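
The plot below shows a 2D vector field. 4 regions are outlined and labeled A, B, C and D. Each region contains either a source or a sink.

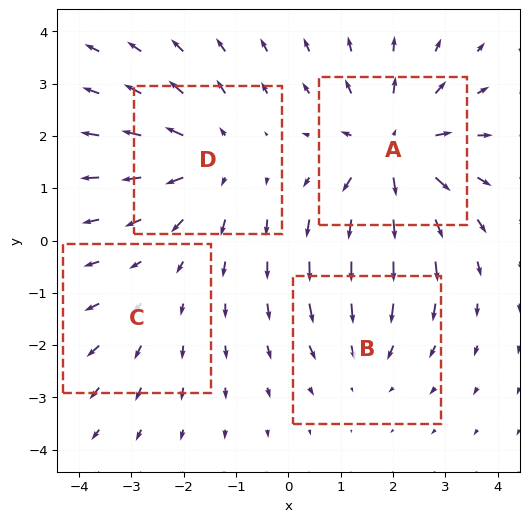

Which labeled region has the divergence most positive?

A

Divergence at each region's feature centre — A: about +6, B: about -3, C: about +2, D: about +4. Region A is most positive.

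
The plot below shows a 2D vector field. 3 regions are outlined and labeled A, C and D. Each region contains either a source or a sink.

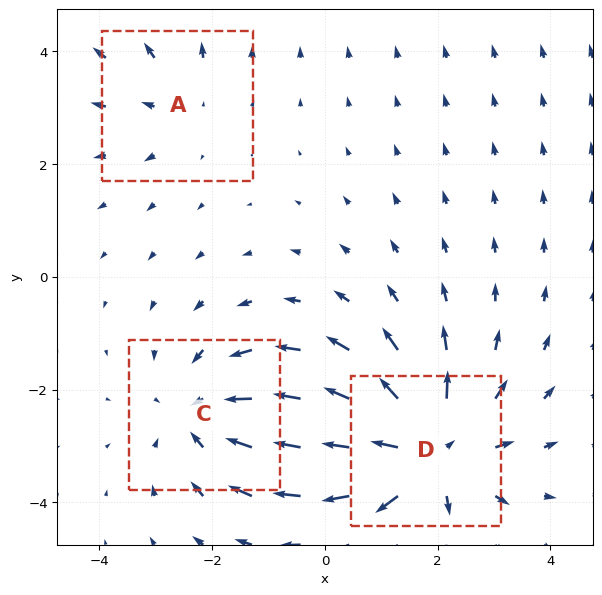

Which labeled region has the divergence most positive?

Divergence at each region's feature centre — A: about +2, C: about -3, D: about +4. Region D is most positive.

D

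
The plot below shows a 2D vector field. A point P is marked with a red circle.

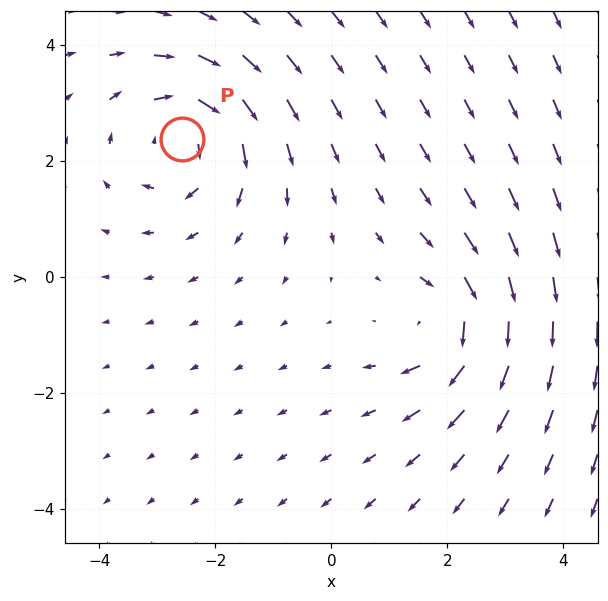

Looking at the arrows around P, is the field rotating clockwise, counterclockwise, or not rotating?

clockwise

Near P at (-2.6, 2.4) the arrows circulate clockwise. The curl (z-component) there is about -3; negative curl means clockwise rotation.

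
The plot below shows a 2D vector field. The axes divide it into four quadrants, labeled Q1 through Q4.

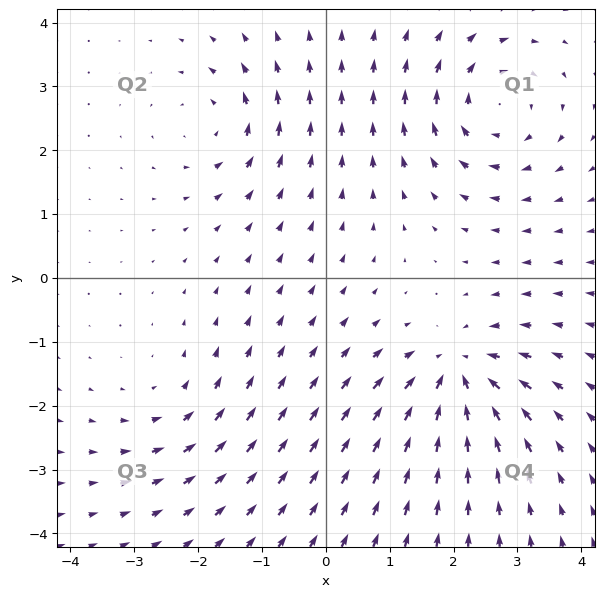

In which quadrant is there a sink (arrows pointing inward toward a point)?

Q4

The sink sits at approximately (2.1, -1.5), which lies in quadrant Q4. The divergence there is about -6, negative as expected for a sink.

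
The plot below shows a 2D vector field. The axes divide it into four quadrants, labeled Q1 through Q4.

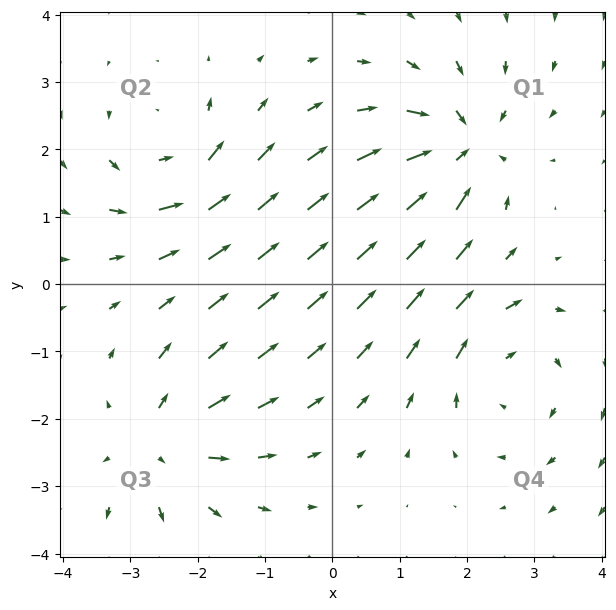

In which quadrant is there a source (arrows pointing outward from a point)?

Q3

The source sits at approximately (-2.5, -2.4), which lies in quadrant Q3. The divergence there is about +5, positive as expected for a source.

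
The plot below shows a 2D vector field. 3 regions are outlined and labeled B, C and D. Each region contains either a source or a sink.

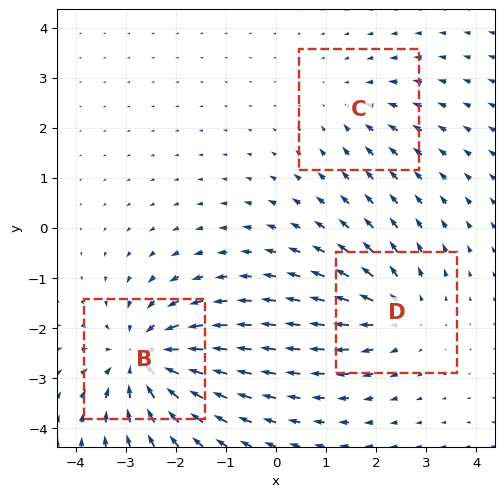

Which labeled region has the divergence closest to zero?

Divergence at each region's feature centre — B: about -5, C: about -2, D: about +3. Region C is closest to zero.

C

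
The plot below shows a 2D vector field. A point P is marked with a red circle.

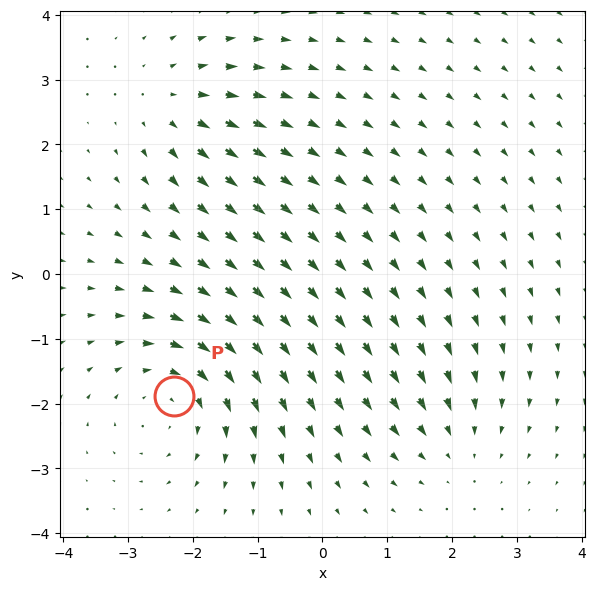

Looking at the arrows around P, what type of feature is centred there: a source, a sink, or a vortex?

vortex

At P (-2.3, -1.9) the arrows circulate clockwise. Divergence ≈0, curl about -4 — near-zero divergence with nonzero curl is a vortex.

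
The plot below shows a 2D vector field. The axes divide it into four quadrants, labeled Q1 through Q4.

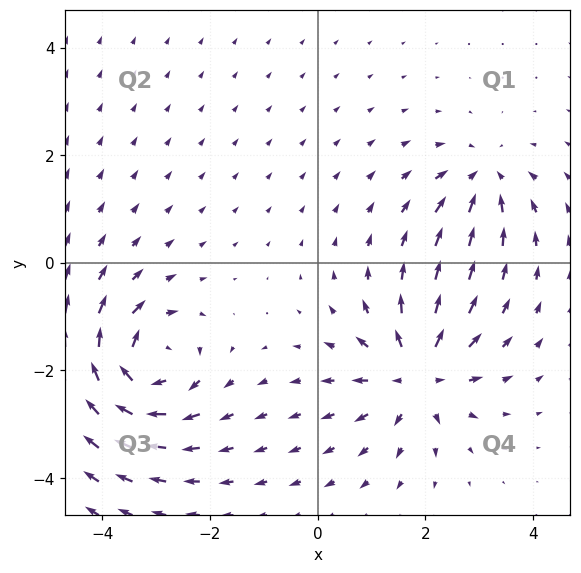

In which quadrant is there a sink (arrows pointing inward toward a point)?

Q1

The sink sits at approximately (3.1, 1.5), which lies in quadrant Q1. The divergence there is about -4, negative as expected for a sink.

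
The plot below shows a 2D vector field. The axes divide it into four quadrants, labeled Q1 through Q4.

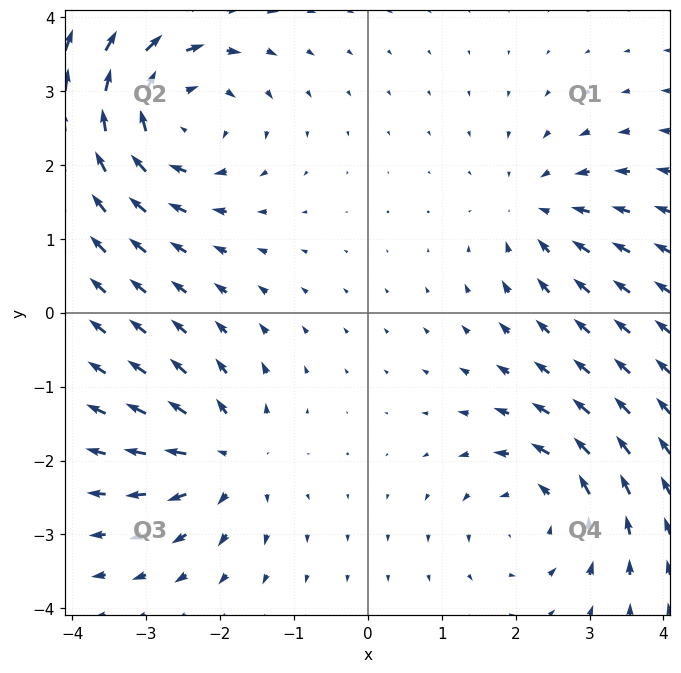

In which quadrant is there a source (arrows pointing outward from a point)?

The source sits at approximately (-1.9, -2.0), which lies in quadrant Q3. The divergence there is about +5, positive as expected for a source.

Q3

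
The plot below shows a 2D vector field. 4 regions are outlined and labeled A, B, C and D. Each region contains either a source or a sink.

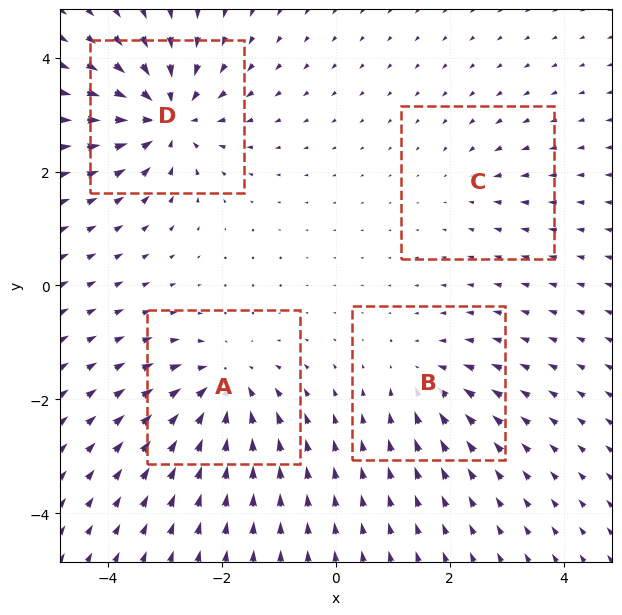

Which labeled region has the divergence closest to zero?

Divergence at each region's feature centre — A: about -6, B: about -4, C: about -2, D: about -8. Region C is closest to zero.

C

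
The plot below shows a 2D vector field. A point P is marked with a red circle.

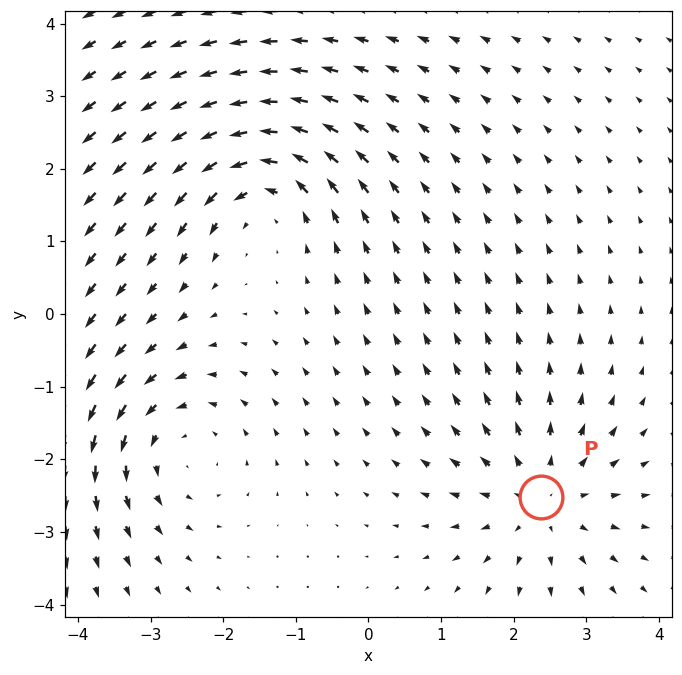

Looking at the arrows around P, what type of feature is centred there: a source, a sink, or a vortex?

source

At P (2.4, -2.5) the arrows spread outward. Divergence about +5, curl ≈0 — positive divergence with near-zero curl is a source.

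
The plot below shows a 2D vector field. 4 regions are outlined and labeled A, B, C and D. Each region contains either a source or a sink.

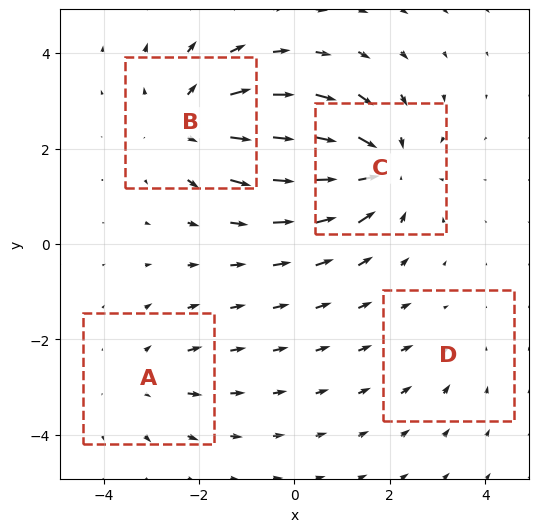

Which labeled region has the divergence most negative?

C

Divergence at each region's feature centre — A: about +3, B: about +5, C: about -6, D: about -2. Region C is most negative.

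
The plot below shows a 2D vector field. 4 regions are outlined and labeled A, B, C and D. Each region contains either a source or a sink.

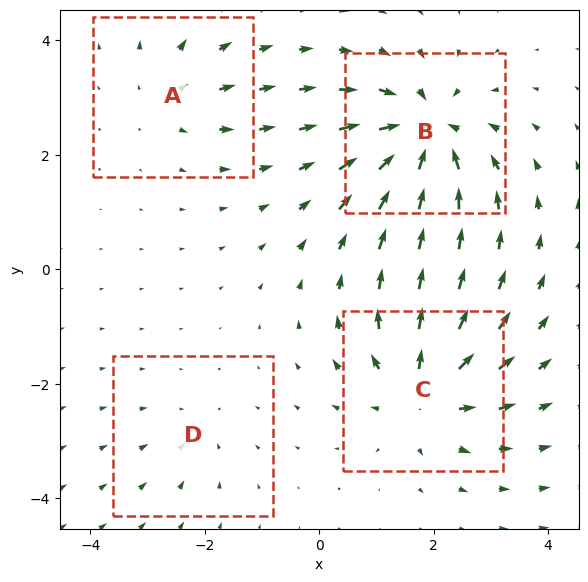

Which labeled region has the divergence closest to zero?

Divergence at each region's feature centre — A: about +4, B: about -8, C: about +6, D: about -2. Region D is closest to zero.

D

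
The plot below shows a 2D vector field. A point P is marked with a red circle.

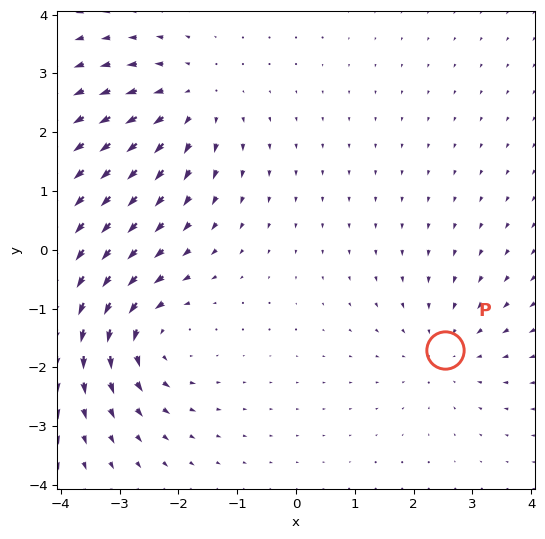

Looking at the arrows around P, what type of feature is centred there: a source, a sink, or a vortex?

At P (2.5, -1.7) the arrows converge inward. Divergence about -3, curl ≈0 — negative divergence with near-zero curl is a sink.

sink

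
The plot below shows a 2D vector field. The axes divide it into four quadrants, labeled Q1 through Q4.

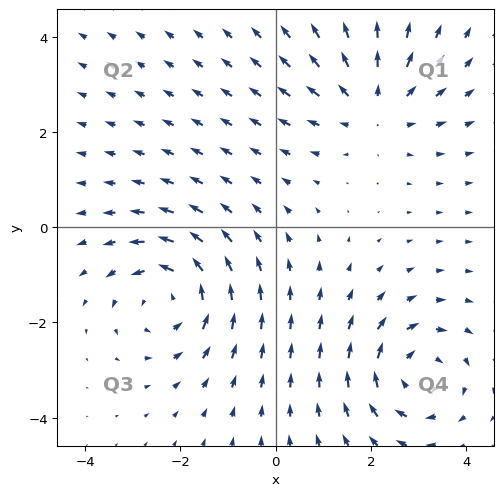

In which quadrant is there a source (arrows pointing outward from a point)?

Q1

The source sits at approximately (2.1, 2.5), which lies in quadrant Q1. The divergence there is about +3, positive as expected for a source.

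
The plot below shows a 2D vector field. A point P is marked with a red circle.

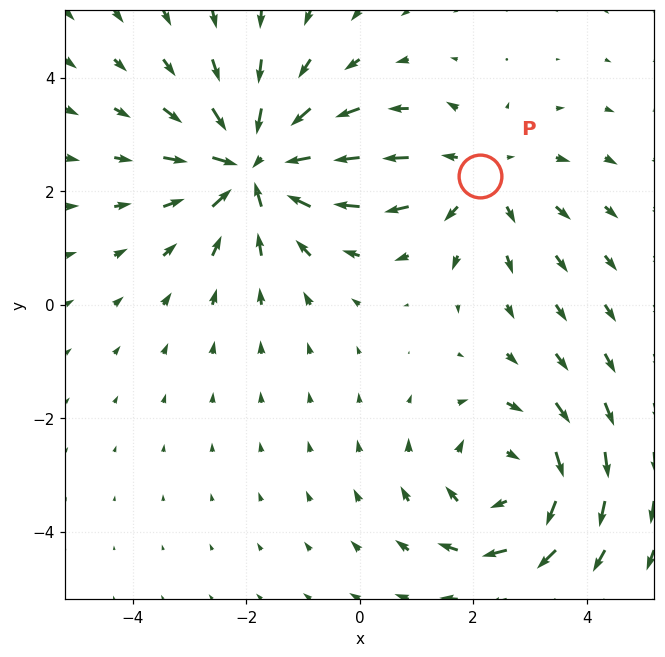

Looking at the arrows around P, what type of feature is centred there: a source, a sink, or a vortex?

At P (2.1, 2.3) the arrows spread outward. Divergence about +2, curl ≈0 — positive divergence with near-zero curl is a source.

source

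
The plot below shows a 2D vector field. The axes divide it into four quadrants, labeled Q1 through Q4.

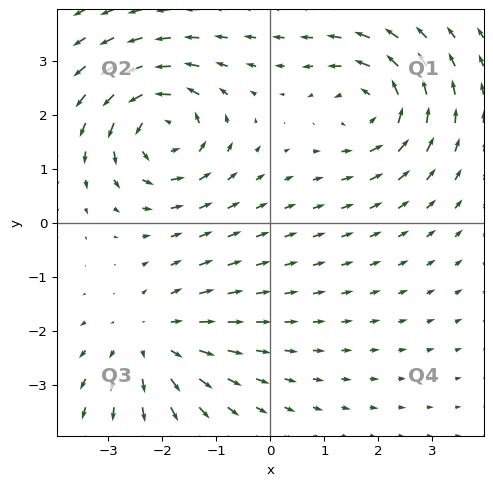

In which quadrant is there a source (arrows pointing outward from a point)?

The source sits at approximately (-2.2, -2.2), which lies in quadrant Q3. The divergence there is about +3, positive as expected for a source.

Q3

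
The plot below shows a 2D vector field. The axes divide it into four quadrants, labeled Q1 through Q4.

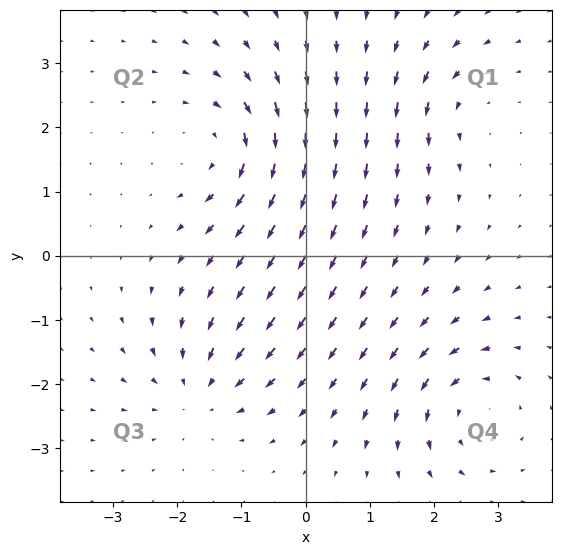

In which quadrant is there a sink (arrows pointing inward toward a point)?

The sink sits at approximately (-1.6, -2.1), which lies in quadrant Q3. The divergence there is about -5, negative as expected for a sink.

Q3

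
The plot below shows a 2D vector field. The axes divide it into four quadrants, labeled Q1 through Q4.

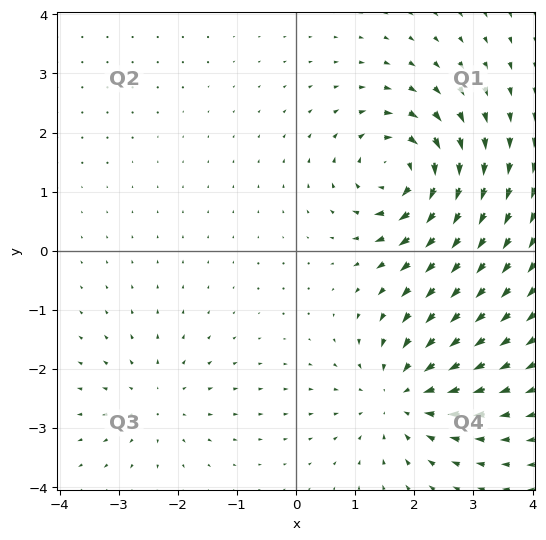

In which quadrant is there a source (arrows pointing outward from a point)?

The source sits at approximately (-2.4, -2.6), which lies in quadrant Q3. The divergence there is about +3, positive as expected for a source.

Q3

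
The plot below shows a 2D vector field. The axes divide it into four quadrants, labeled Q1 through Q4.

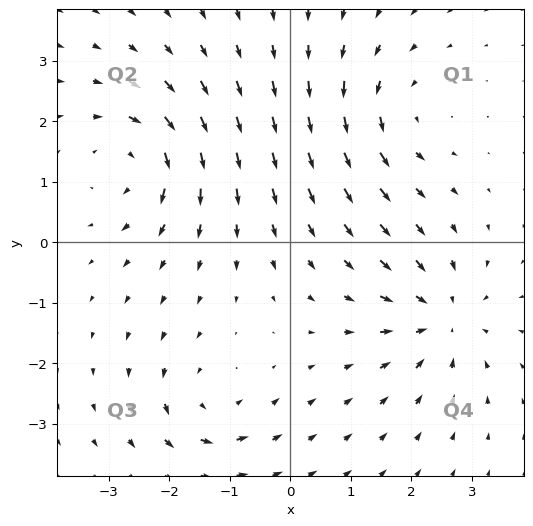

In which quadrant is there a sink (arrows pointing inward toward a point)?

Q4

The sink sits at approximately (2.5, -1.3), which lies in quadrant Q4. The divergence there is about -5, negative as expected for a sink.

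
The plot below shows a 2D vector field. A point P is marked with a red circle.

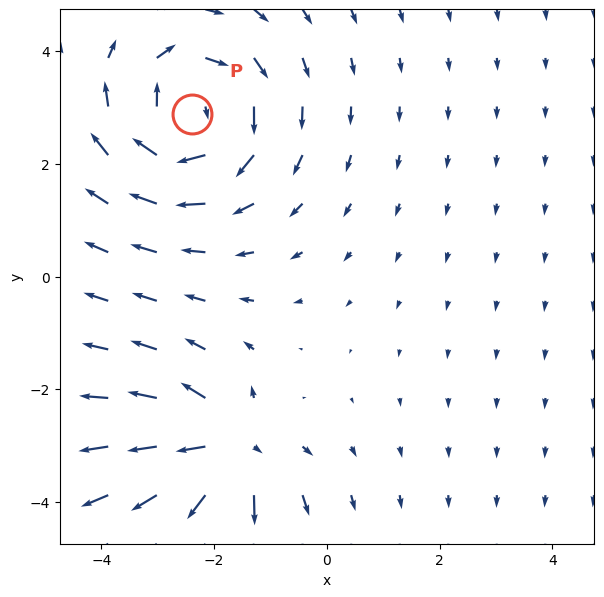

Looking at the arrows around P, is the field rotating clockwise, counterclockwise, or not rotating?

clockwise

Near P at (-2.4, 2.9) the arrows circulate clockwise. The curl (z-component) there is about -5; negative curl means clockwise rotation.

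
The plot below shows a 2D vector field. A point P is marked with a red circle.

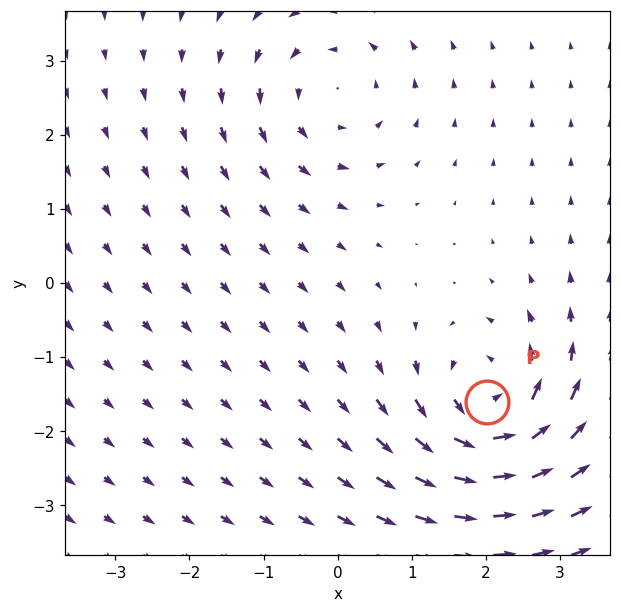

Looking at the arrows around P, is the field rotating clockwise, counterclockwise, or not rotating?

counterclockwise

Near P at (2.0, -1.6) the arrows circulate counterclockwise. The curl (z-component) there is about +7; positive curl means counterclockwise rotation.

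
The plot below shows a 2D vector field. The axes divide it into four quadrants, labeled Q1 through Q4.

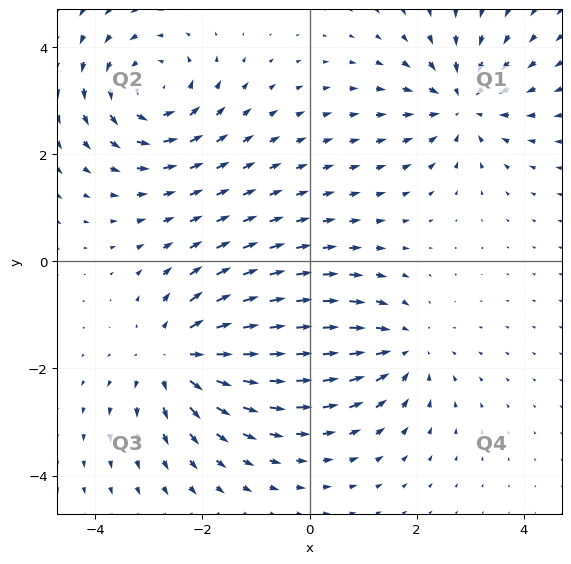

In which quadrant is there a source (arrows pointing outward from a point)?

Q3

The source sits at approximately (-2.5, -1.8), which lies in quadrant Q3. The divergence there is about +5, positive as expected for a source.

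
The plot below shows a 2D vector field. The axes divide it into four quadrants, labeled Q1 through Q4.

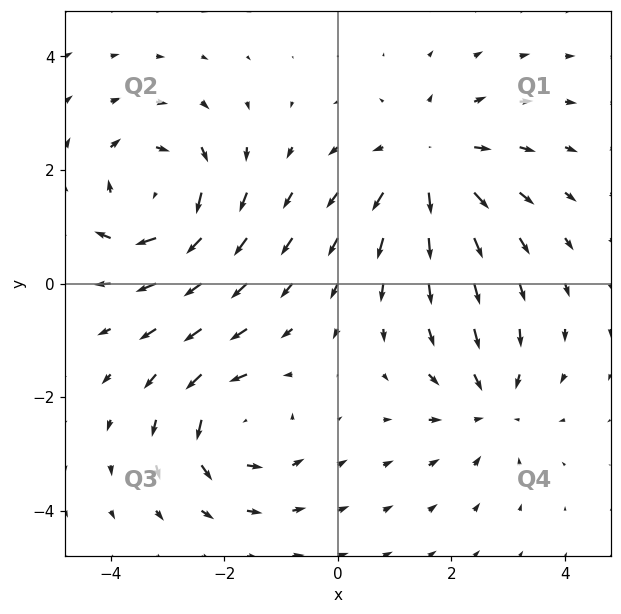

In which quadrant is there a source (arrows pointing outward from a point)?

The source sits at approximately (1.6, 2.1), which lies in quadrant Q1. The divergence there is about +4, positive as expected for a source.

Q1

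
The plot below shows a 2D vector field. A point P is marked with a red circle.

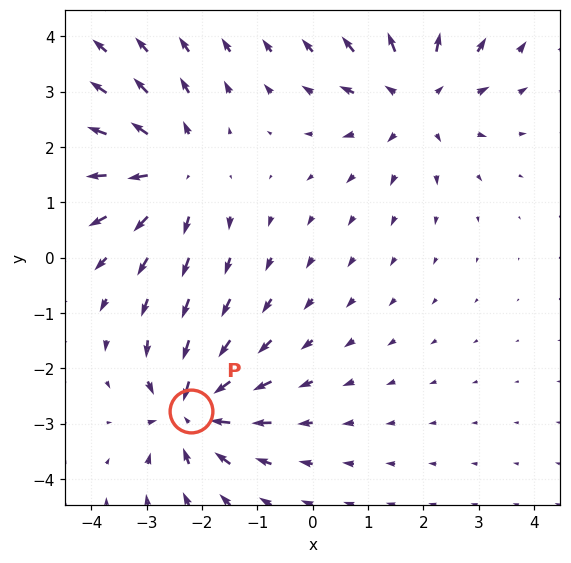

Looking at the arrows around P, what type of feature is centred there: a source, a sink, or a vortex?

sink

At P (-2.2, -2.8) the arrows converge inward. Divergence about -5, curl ≈0 — negative divergence with near-zero curl is a sink.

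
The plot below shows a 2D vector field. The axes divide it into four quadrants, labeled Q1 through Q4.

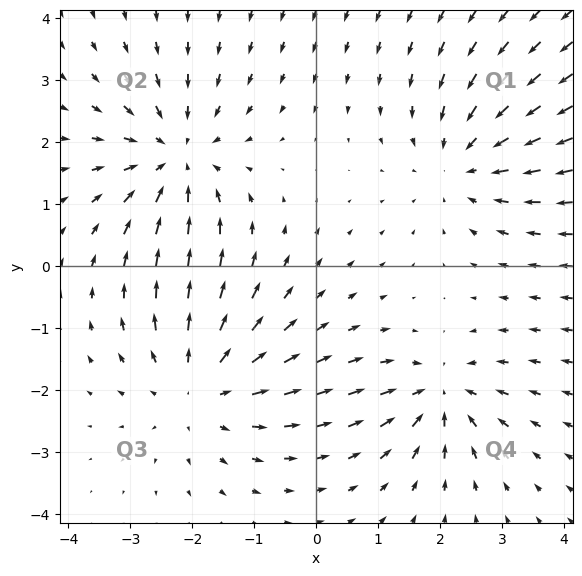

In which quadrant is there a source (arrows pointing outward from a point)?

The source sits at approximately (-1.9, -2.0), which lies in quadrant Q3. The divergence there is about +4, positive as expected for a source.

Q3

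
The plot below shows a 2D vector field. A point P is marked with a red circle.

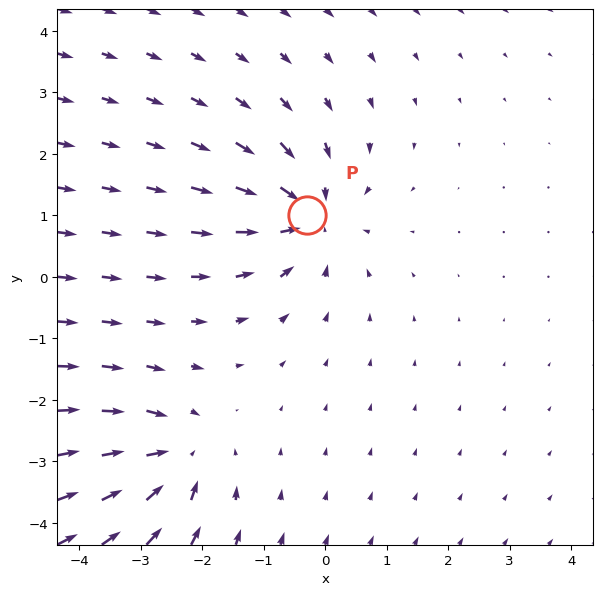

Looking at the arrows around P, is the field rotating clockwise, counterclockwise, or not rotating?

not rotating

Near P at (-0.3, 1.0) the arrows show no circulation. The curl there is ≈0.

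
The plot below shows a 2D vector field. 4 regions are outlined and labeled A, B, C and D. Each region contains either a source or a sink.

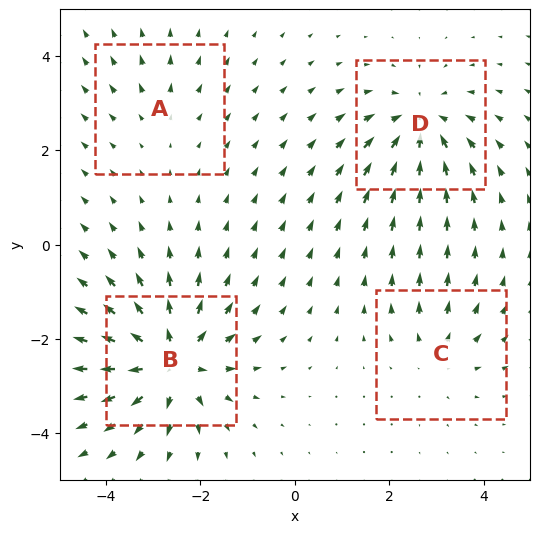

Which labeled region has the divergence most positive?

B

Divergence at each region's feature centre — A: about +2, B: about +7, C: about +3, D: about -5. Region B is most positive.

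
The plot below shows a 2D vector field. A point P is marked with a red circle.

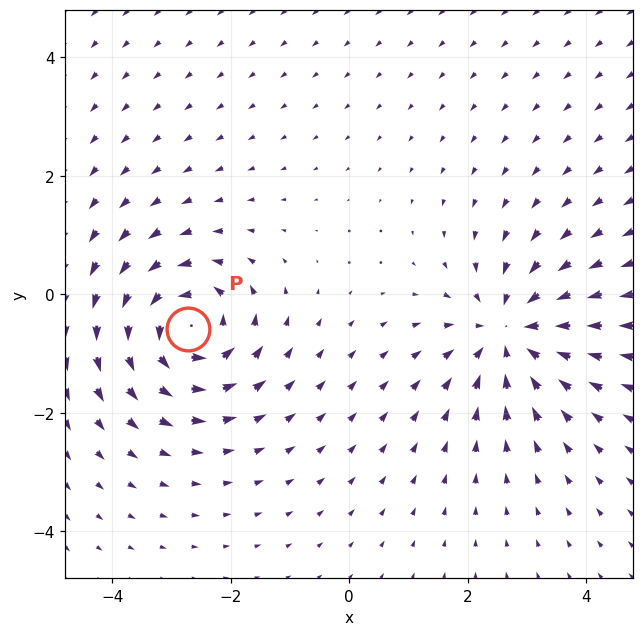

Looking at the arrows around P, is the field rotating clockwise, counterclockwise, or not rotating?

counterclockwise

Near P at (-2.7, -0.6) the arrows circulate counterclockwise. The curl (z-component) there is about +4; positive curl means counterclockwise rotation.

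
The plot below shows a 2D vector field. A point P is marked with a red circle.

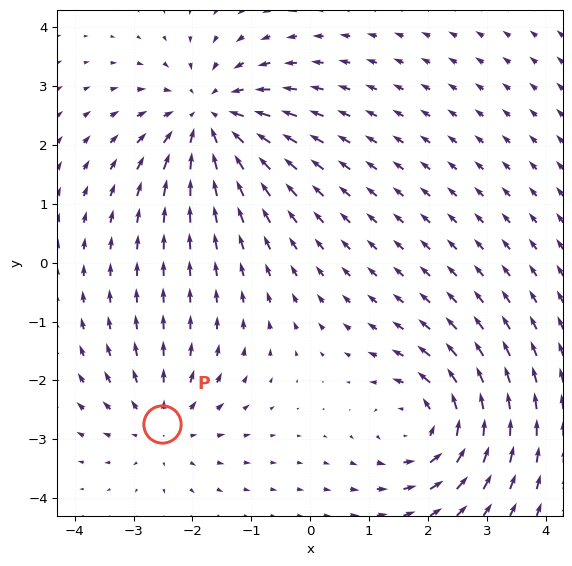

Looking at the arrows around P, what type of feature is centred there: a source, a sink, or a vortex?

source

At P (-2.5, -2.7) the arrows spread outward. Divergence about +3, curl ≈0 — positive divergence with near-zero curl is a source.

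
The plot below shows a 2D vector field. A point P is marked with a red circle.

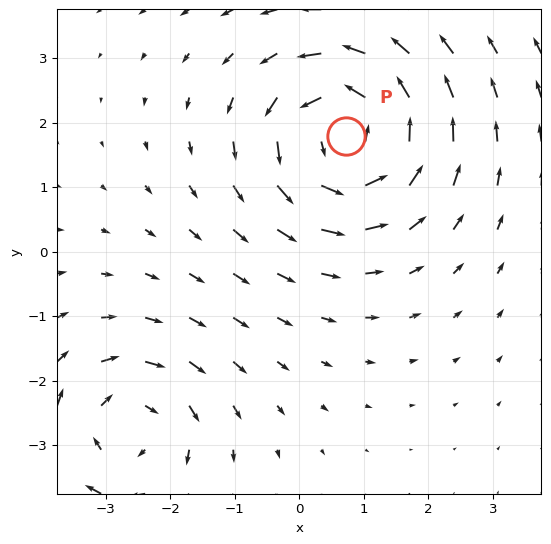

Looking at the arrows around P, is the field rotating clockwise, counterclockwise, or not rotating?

counterclockwise

Near P at (0.7, 1.8) the arrows circulate counterclockwise. The curl (z-component) there is about +4; positive curl means counterclockwise rotation.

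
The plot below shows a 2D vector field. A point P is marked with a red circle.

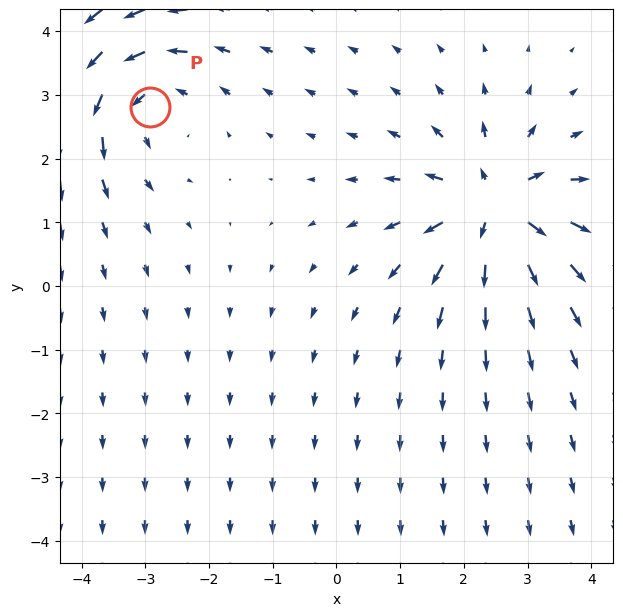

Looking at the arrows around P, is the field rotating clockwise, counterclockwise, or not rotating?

Near P at (-2.9, 2.8) the arrows circulate counterclockwise. The curl (z-component) there is about +4; positive curl means counterclockwise rotation.

counterclockwise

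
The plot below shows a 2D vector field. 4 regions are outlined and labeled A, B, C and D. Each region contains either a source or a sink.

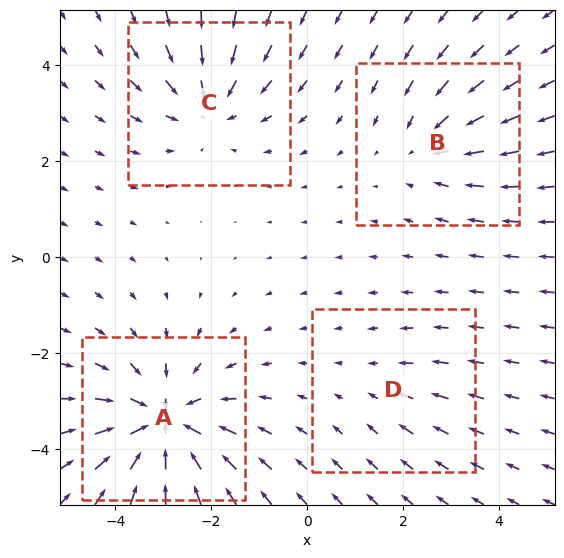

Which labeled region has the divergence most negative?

A

Divergence at each region's feature centre — A: about -6, B: about -3, C: about -4, D: about -2. Region A is most negative.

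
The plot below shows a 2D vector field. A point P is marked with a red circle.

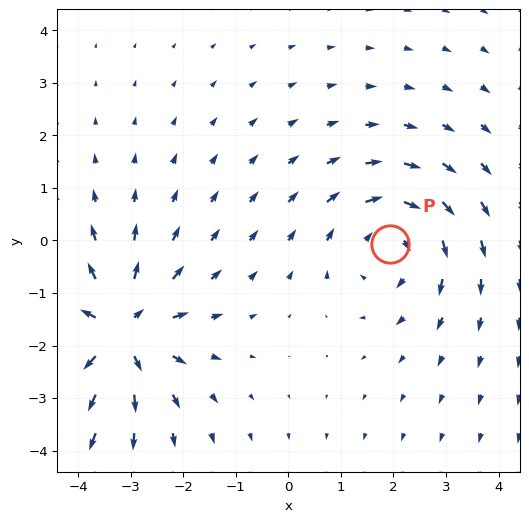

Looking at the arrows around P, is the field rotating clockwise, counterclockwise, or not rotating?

Near P at (1.9, -0.1) the arrows circulate clockwise. The curl (z-component) there is about -4; negative curl means clockwise rotation.

clockwise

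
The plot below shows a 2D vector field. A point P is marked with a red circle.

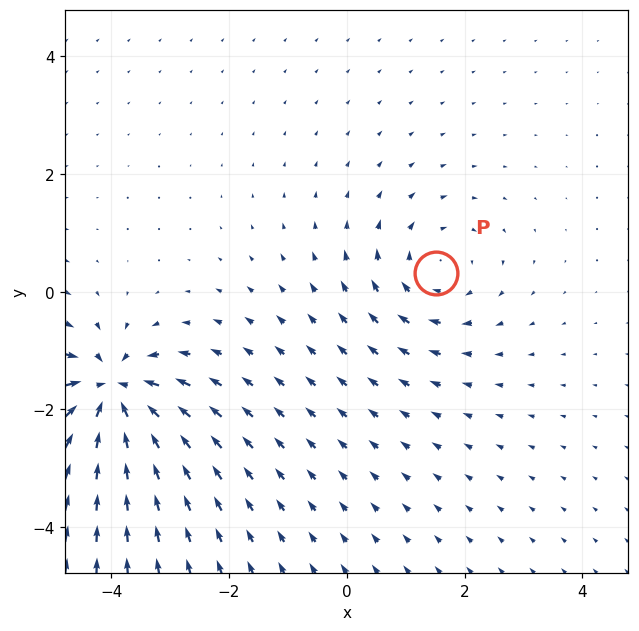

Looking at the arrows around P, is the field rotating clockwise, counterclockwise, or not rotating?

clockwise

Near P at (1.5, 0.3) the arrows circulate clockwise. The curl (z-component) there is about -3; negative curl means clockwise rotation.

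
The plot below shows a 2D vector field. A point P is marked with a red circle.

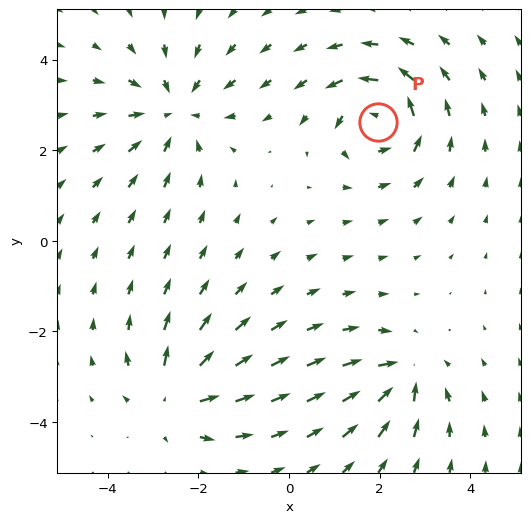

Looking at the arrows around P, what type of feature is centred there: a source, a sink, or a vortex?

At P (2.0, 2.6) the arrows circulate counterclockwise. Divergence ≈0, curl about +6 — near-zero divergence with nonzero curl is a vortex.

vortex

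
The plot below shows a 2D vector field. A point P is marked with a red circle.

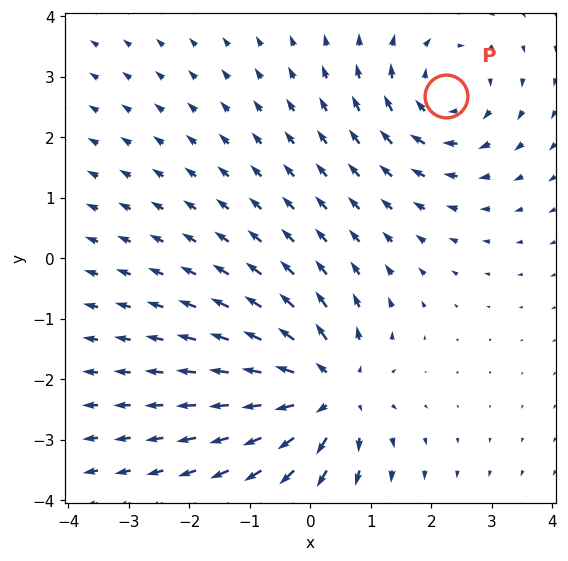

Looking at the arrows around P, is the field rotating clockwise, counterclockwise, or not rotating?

Near P at (2.2, 2.7) the arrows circulate clockwise. The curl (z-component) there is about -3; negative curl means clockwise rotation.

clockwise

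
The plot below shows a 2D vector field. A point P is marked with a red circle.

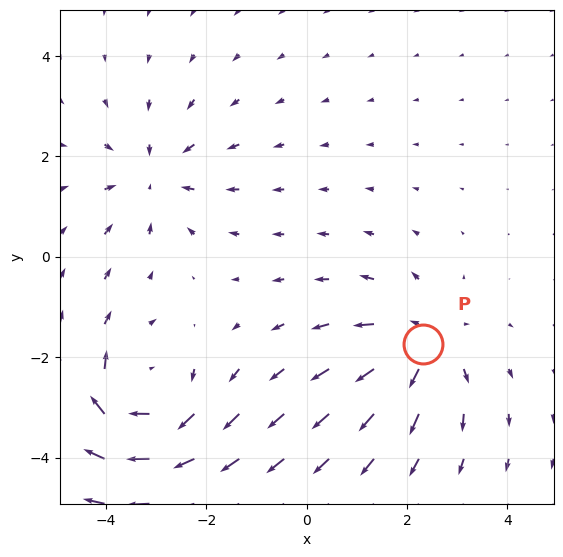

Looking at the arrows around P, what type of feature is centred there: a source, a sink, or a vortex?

source

At P (2.3, -1.7) the arrows spread outward. Divergence about +3, curl ≈0 — positive divergence with near-zero curl is a source.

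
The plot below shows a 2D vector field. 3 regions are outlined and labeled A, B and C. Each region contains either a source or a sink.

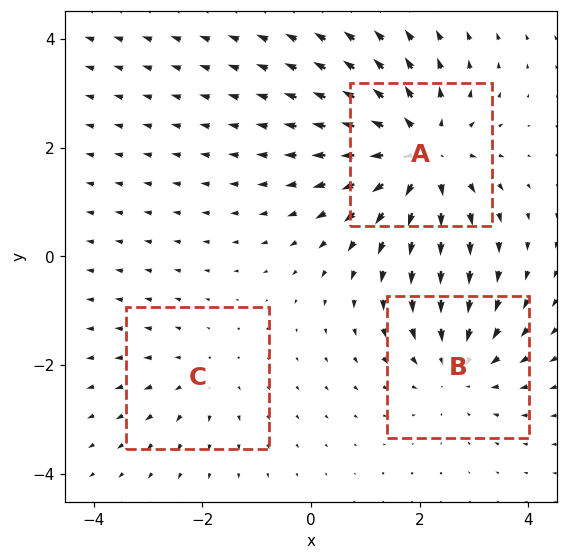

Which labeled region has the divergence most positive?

Divergence at each region's feature centre — A: about +4, B: about -3, C: about +2. Region A is most positive.

A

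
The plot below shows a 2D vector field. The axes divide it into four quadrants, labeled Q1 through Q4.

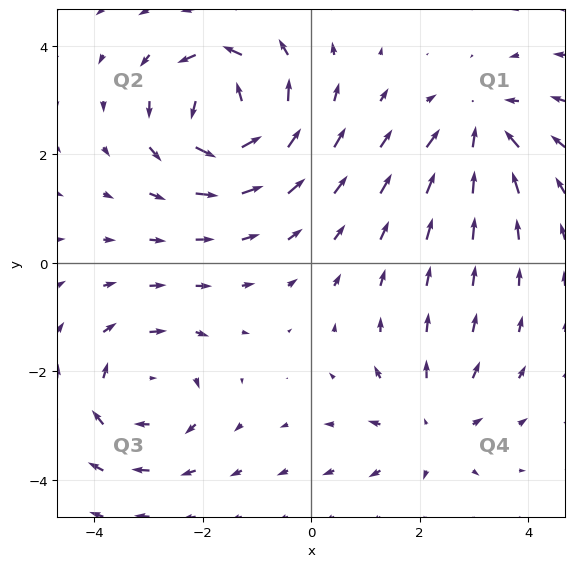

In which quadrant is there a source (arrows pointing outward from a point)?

The source sits at approximately (2.2, -3.1), which lies in quadrant Q4. The divergence there is about +2, positive as expected for a source.

Q4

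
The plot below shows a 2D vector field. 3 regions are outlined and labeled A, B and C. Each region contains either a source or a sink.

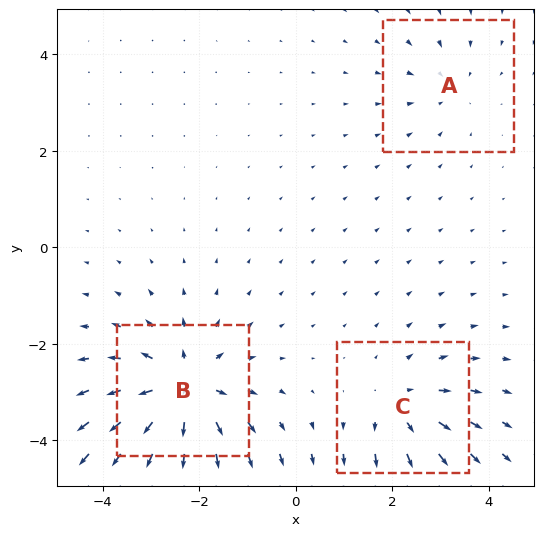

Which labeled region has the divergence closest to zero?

A

Divergence at each region's feature centre — A: about -2, B: about +6, C: about +3. Region A is closest to zero.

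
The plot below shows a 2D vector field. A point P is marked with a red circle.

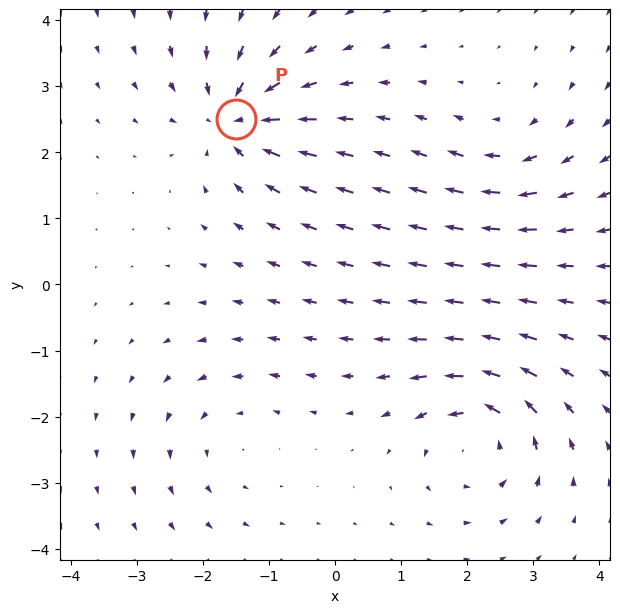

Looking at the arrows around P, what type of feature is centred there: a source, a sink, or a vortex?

At P (-1.5, 2.5) the arrows converge inward. Divergence about -6, curl ≈0 — negative divergence with near-zero curl is a sink.

sink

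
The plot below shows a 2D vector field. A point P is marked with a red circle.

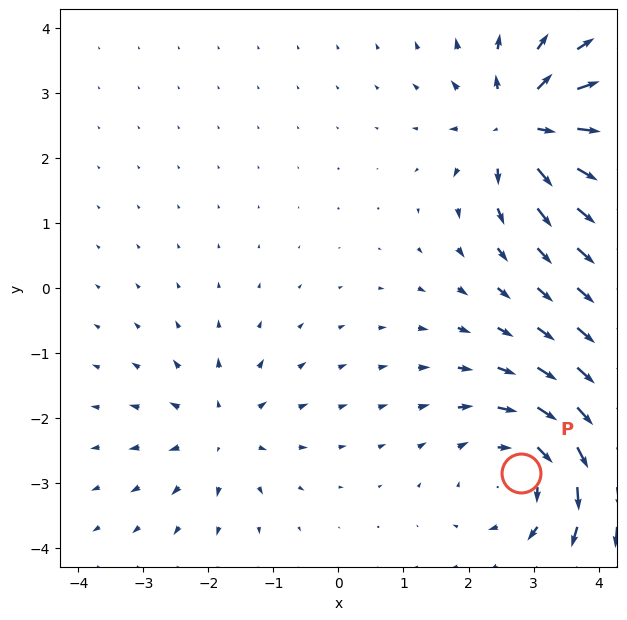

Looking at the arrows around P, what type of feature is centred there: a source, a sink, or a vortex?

At P (2.8, -2.9) the arrows circulate clockwise. Divergence ≈0, curl about -4 — near-zero divergence with nonzero curl is a vortex.

vortex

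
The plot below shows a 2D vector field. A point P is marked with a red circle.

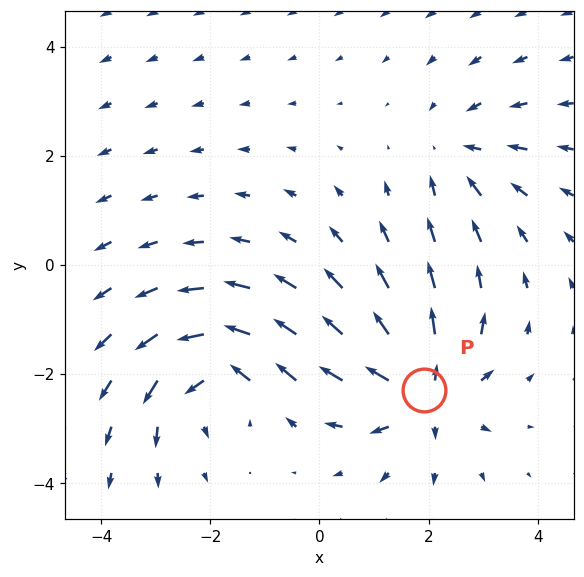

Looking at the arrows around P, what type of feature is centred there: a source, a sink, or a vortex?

At P (1.9, -2.3) the arrows spread outward. Divergence about +6, curl ≈0 — positive divergence with near-zero curl is a source.

source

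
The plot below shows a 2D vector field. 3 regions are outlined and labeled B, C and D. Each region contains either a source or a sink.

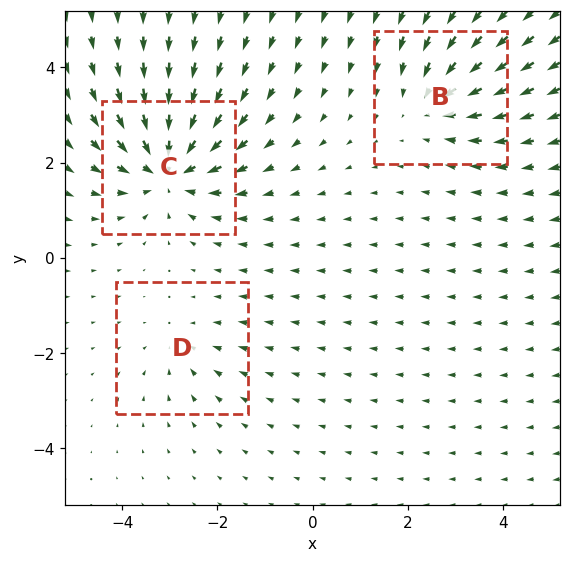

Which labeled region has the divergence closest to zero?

Divergence at each region's feature centre — B: about -3, C: about -5, D: about -2. Region D is closest to zero.

D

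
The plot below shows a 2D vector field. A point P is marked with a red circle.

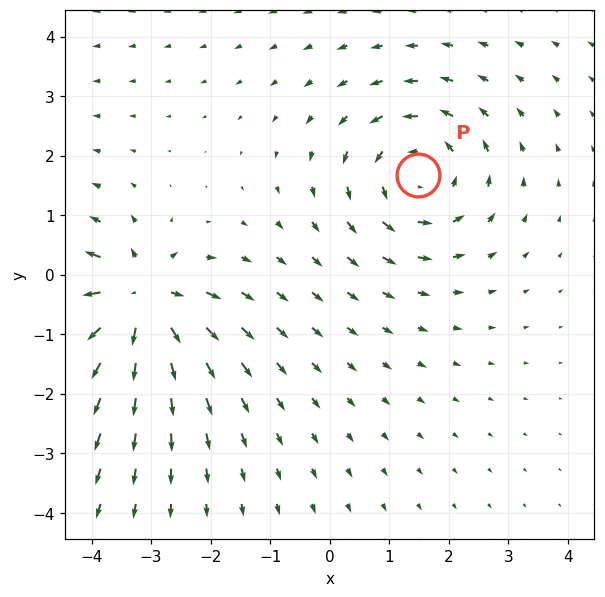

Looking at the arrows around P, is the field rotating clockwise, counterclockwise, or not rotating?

counterclockwise

Near P at (1.5, 1.7) the arrows circulate counterclockwise. The curl (z-component) there is about +3; positive curl means counterclockwise rotation.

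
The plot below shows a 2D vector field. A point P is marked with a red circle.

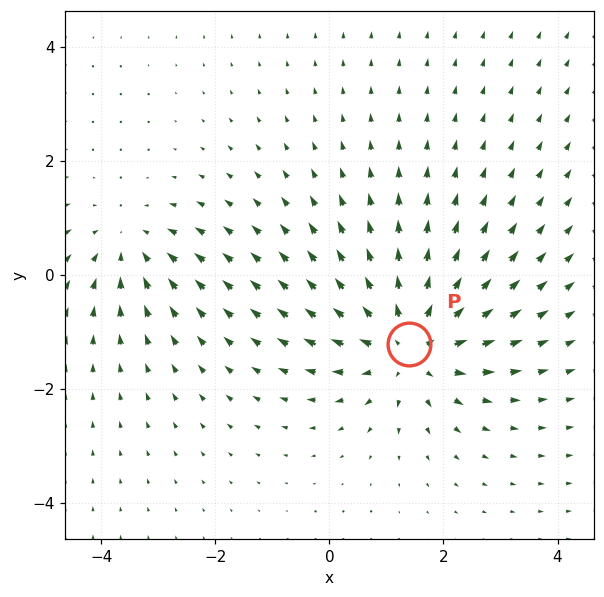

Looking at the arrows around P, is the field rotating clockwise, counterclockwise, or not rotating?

Near P at (1.4, -1.2) the arrows show no circulation. The curl there is ≈0.

not rotating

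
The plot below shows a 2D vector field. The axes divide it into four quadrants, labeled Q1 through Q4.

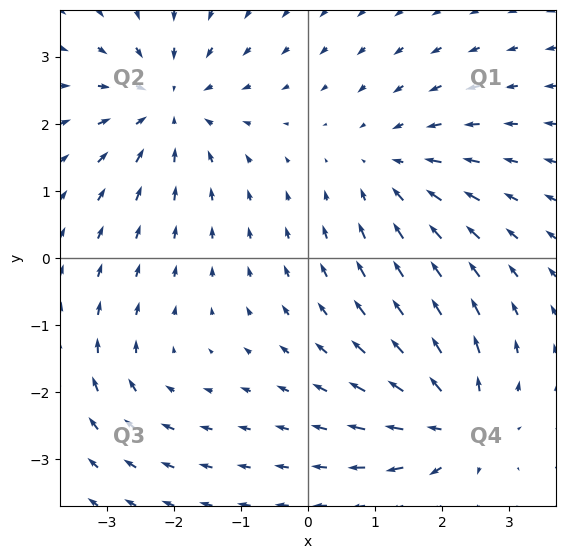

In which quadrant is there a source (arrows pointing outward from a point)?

Q4

The source sits at approximately (2.2, -2.5), which lies in quadrant Q4. The divergence there is about +6, positive as expected for a source.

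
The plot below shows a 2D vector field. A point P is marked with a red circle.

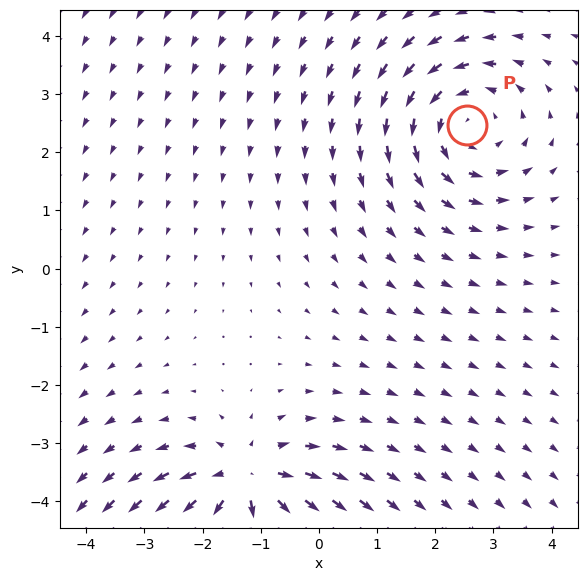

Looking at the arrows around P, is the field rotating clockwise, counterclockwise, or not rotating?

Near P at (2.5, 2.5) the arrows circulate counterclockwise. The curl (z-component) there is about +4; positive curl means counterclockwise rotation.

counterclockwise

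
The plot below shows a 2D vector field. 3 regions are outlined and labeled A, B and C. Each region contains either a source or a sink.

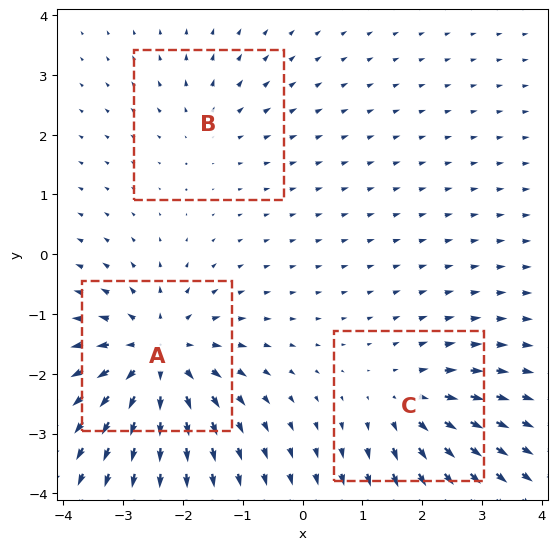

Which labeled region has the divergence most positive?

A

Divergence at each region's feature centre — A: about +5, B: about +2, C: about +3. Region A is most positive.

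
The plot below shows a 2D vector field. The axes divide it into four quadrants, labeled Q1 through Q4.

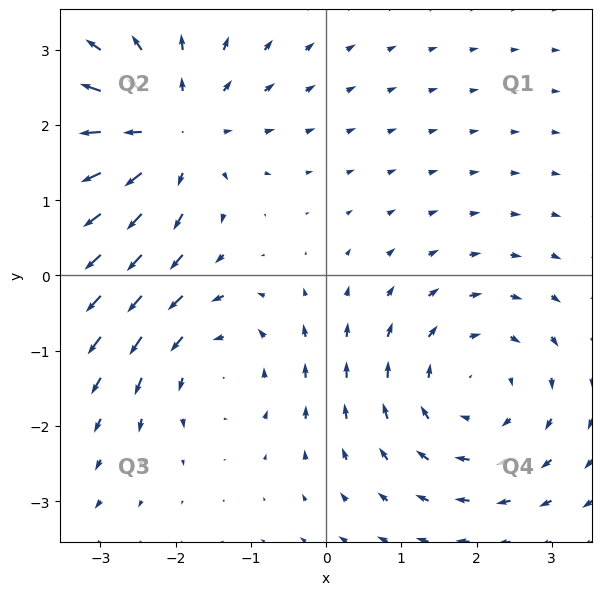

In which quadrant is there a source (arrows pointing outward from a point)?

The source sits at approximately (-2.1, 1.9), which lies in quadrant Q2. The divergence there is about +3, positive as expected for a source.

Q2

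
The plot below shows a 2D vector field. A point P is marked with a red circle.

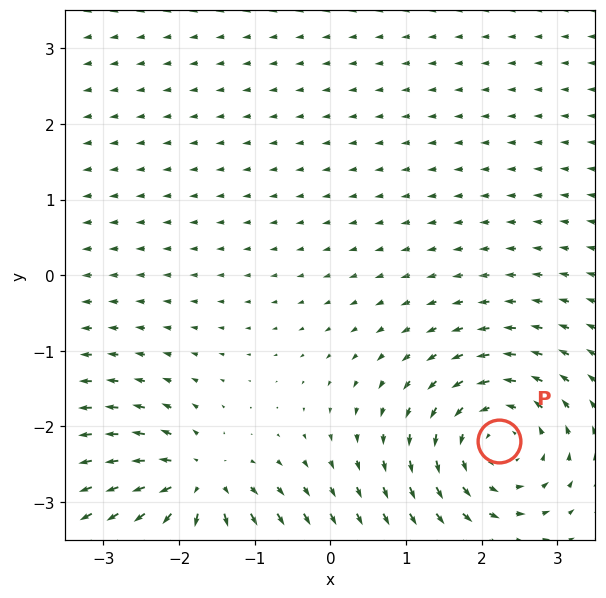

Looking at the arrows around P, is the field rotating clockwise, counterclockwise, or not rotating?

counterclockwise

Near P at (2.2, -2.2) the arrows circulate counterclockwise. The curl (z-component) there is about +4; positive curl means counterclockwise rotation.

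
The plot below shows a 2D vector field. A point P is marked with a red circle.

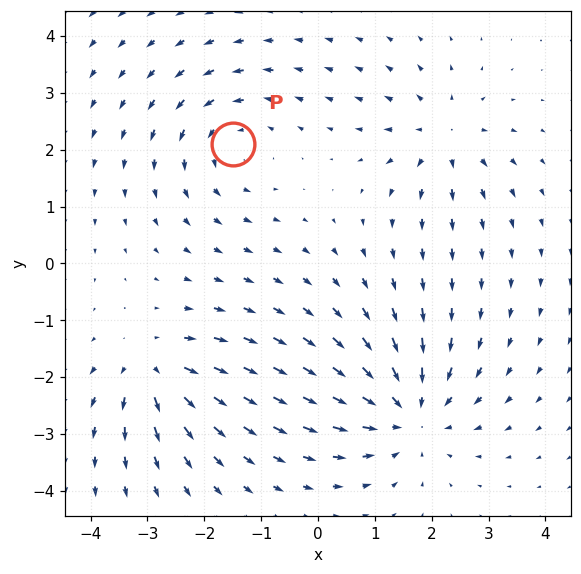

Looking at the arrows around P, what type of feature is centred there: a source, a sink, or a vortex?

At P (-1.5, 2.1) the arrows circulate counterclockwise. Divergence ≈0, curl about +3 — near-zero divergence with nonzero curl is a vortex.

vortex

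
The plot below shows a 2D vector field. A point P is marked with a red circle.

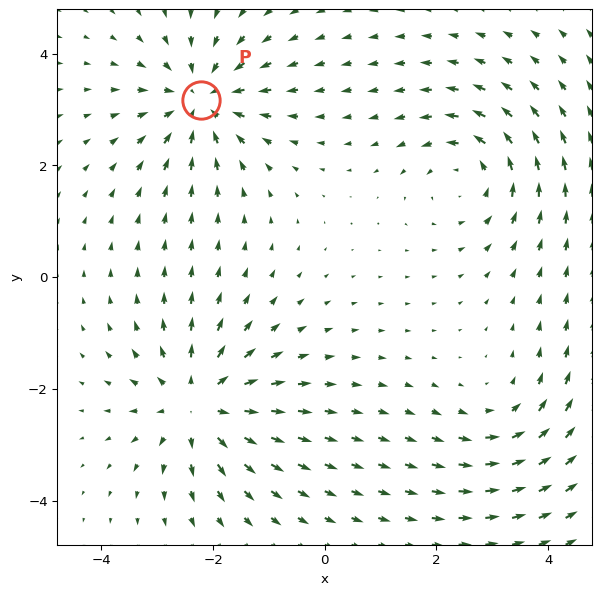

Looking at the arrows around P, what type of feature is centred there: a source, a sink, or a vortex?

sink

At P (-2.2, 3.2) the arrows converge inward. Divergence about -5, curl ≈0 — negative divergence with near-zero curl is a sink.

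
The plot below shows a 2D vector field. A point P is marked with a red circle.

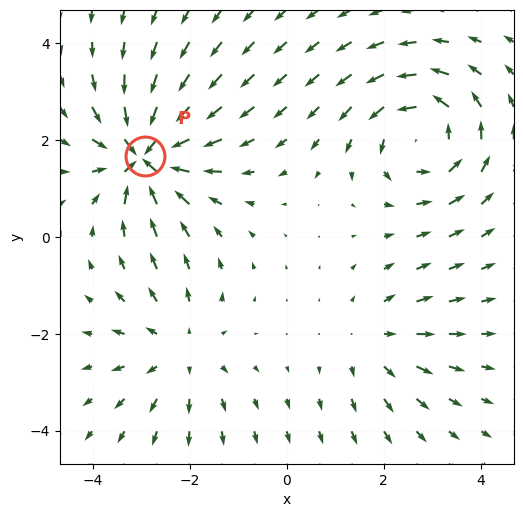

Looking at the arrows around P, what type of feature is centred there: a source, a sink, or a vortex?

sink

At P (-2.9, 1.7) the arrows converge inward. Divergence about -7, curl ≈0 — negative divergence with near-zero curl is a sink.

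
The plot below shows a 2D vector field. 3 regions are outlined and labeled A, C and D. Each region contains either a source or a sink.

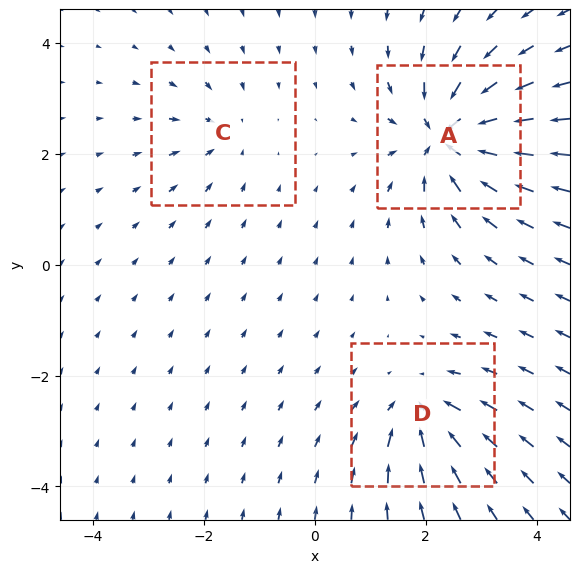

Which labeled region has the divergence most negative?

Divergence at each region's feature centre — A: about -6, C: about -3, D: about -4. Region A is most negative.

A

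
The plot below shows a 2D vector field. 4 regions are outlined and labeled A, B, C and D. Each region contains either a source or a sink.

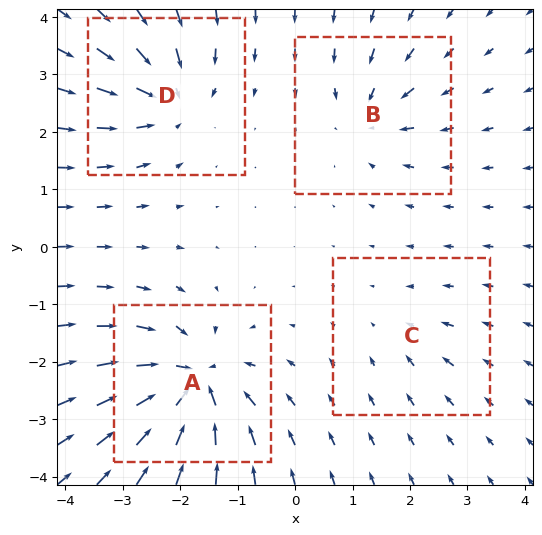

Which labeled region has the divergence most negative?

Divergence at each region's feature centre — A: about -9, B: about -4, C: about -2, D: about -6. Region A is most negative.

A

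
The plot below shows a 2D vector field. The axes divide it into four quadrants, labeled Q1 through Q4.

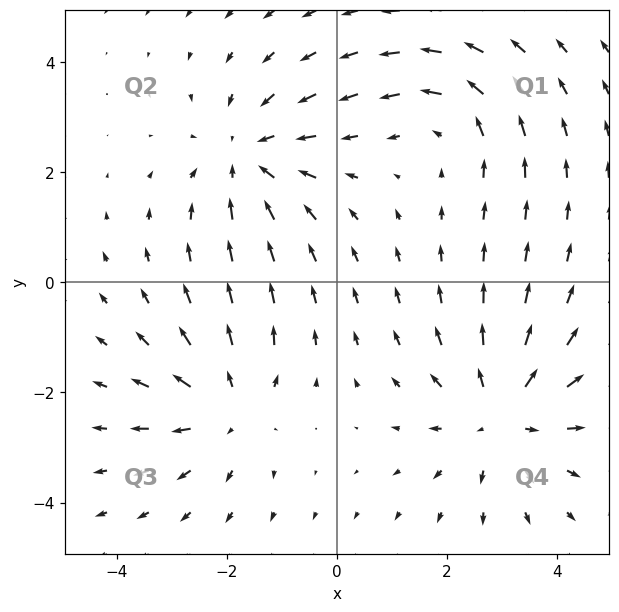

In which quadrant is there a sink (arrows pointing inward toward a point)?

Q2

The sink sits at approximately (-1.6, 2.3), which lies in quadrant Q2. The divergence there is about -3, negative as expected for a sink.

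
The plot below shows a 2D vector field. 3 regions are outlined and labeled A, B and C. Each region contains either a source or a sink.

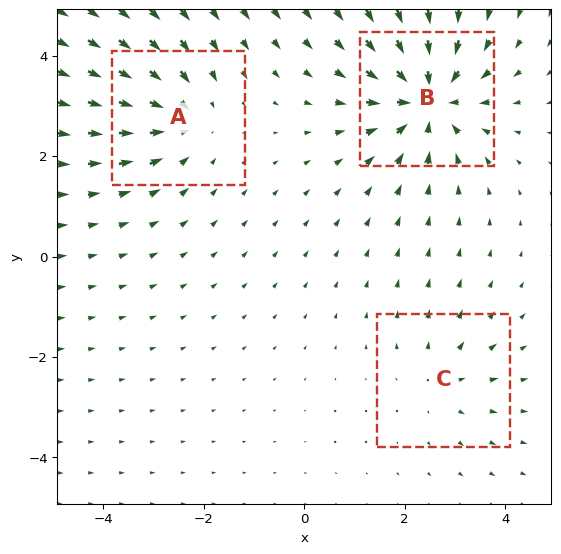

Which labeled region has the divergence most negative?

Divergence at each region's feature centre — A: about -3, B: about -5, C: about +2. Region B is most negative.

B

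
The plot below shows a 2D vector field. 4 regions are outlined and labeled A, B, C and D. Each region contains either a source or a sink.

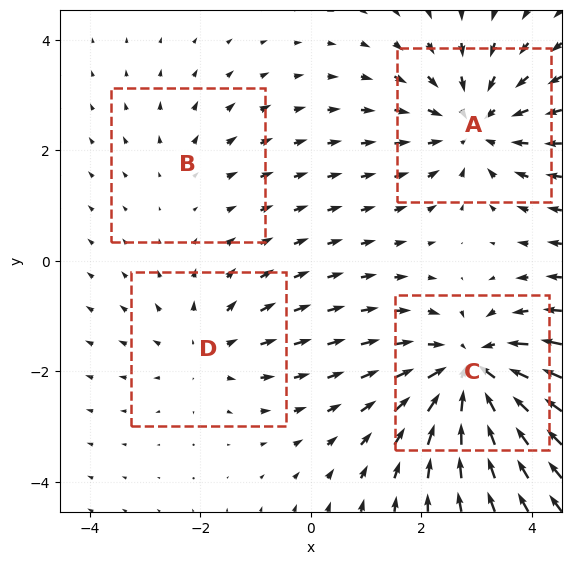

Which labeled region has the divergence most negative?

Divergence at each region's feature centre — A: about -5, B: about +2, C: about -6, D: about +3. Region C is most negative.

C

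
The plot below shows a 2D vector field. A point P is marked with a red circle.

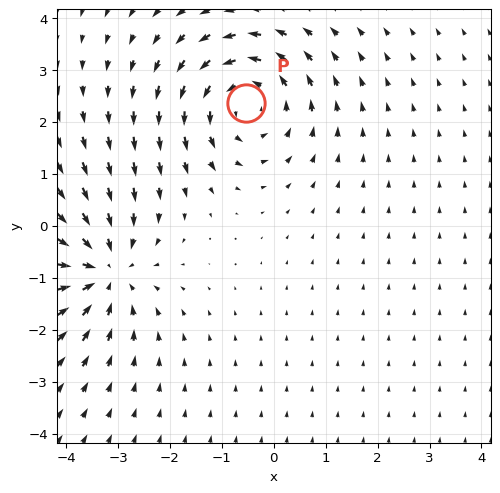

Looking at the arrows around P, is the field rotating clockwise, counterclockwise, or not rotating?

counterclockwise

Near P at (-0.5, 2.4) the arrows circulate counterclockwise. The curl (z-component) there is about +4; positive curl means counterclockwise rotation.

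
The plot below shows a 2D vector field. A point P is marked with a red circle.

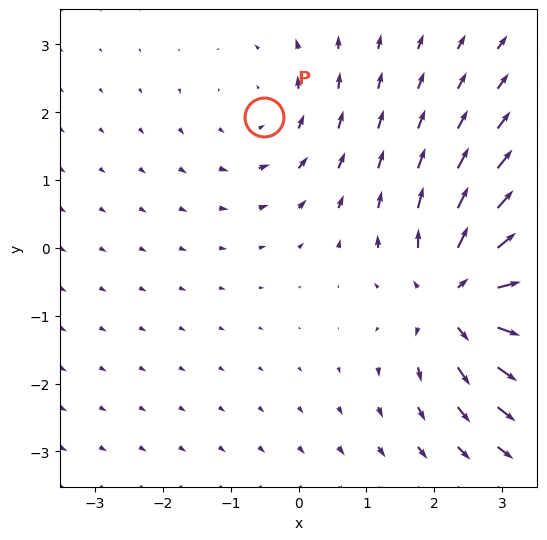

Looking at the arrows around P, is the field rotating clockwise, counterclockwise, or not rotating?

Near P at (-0.5, 1.9) the arrows circulate counterclockwise. The curl (z-component) there is about +2; positive curl means counterclockwise rotation.

counterclockwise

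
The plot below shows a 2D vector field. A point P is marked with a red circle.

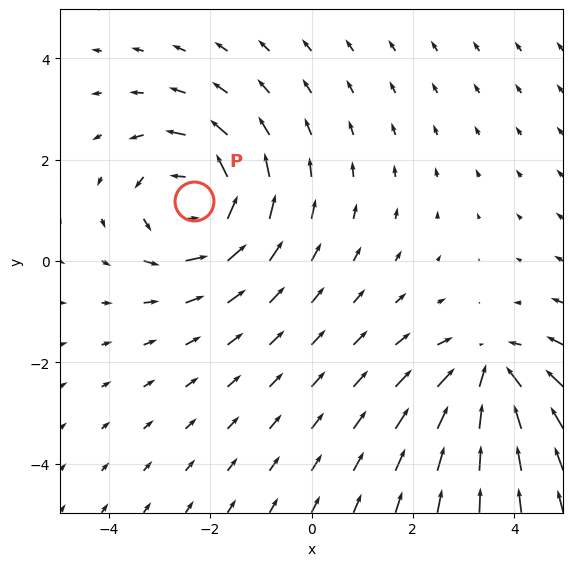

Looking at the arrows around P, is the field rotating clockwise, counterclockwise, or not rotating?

counterclockwise

Near P at (-2.3, 1.2) the arrows circulate counterclockwise. The curl (z-component) there is about +5; positive curl means counterclockwise rotation.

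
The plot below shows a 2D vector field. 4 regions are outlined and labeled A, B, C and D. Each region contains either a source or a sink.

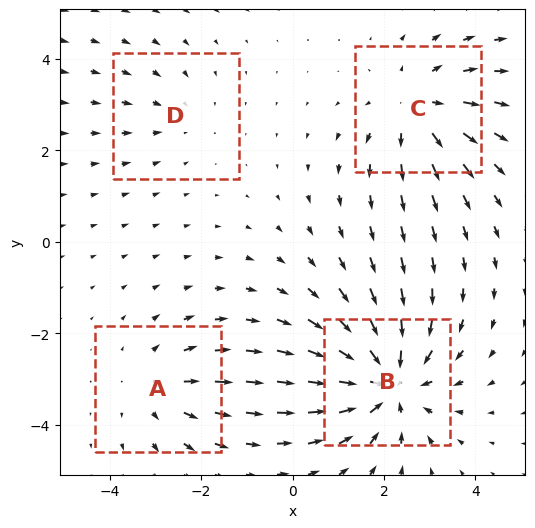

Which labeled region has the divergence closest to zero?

Divergence at each region's feature centre — A: about +3, B: about -6, C: about +4, D: about -2. Region D is closest to zero.

D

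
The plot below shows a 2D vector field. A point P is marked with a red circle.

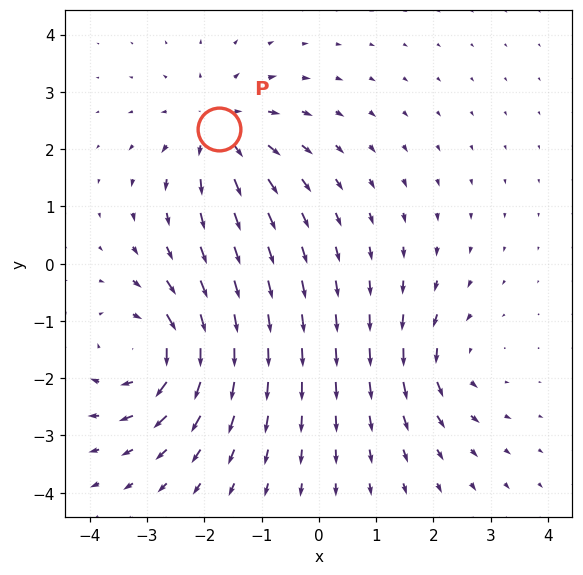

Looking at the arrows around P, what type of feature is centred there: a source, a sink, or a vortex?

source

At P (-1.7, 2.3) the arrows spread outward. Divergence about +4, curl ≈0 — positive divergence with near-zero curl is a source.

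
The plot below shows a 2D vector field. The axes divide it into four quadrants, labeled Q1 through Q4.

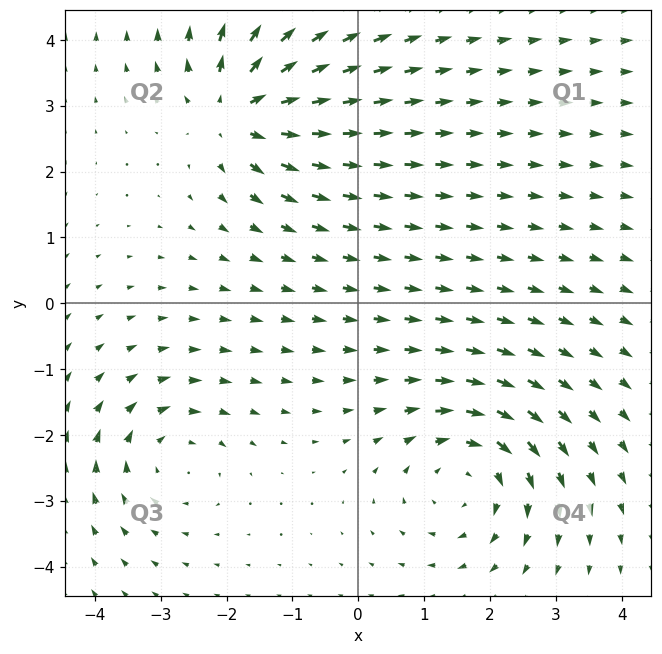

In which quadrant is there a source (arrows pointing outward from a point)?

The source sits at approximately (-1.8, 2.9), which lies in quadrant Q2. The divergence there is about +5, positive as expected for a source.

Q2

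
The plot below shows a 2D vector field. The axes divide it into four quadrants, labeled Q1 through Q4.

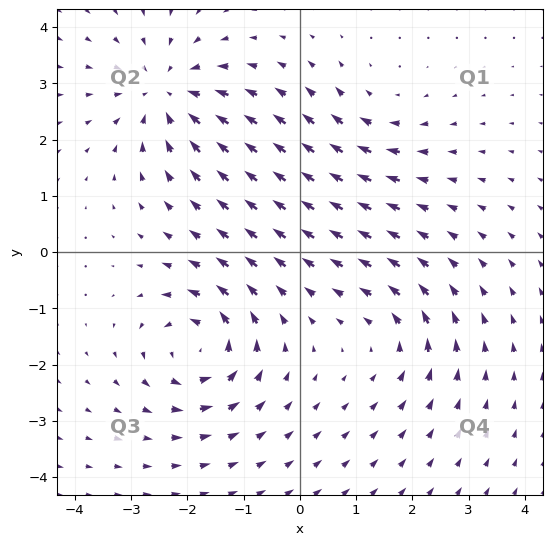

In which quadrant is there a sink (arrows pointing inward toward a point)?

Q2

The sink sits at approximately (-2.4, 2.8), which lies in quadrant Q2. The divergence there is about -4, negative as expected for a sink.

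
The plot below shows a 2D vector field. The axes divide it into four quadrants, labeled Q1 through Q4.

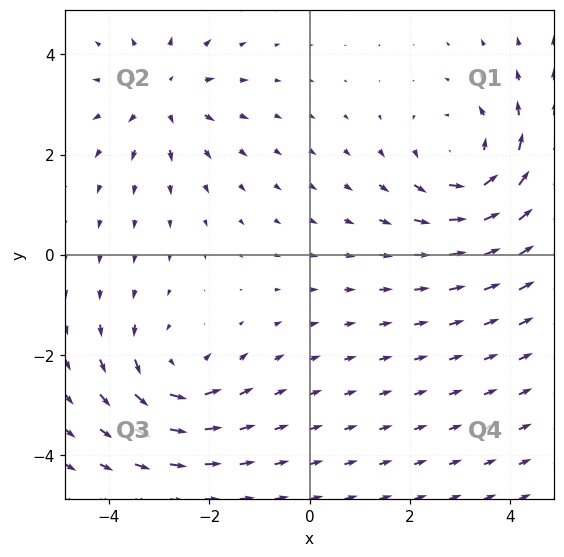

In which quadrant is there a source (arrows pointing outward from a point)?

Q2

The source sits at approximately (-2.9, 3.2), which lies in quadrant Q2. The divergence there is about +3, positive as expected for a source.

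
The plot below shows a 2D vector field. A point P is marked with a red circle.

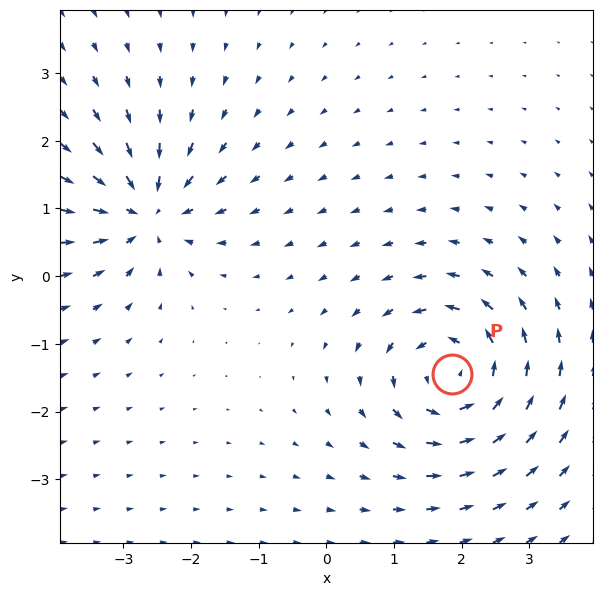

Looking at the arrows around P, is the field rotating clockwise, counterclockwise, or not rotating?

counterclockwise

Near P at (1.9, -1.4) the arrows circulate counterclockwise. The curl (z-component) there is about +5; positive curl means counterclockwise rotation.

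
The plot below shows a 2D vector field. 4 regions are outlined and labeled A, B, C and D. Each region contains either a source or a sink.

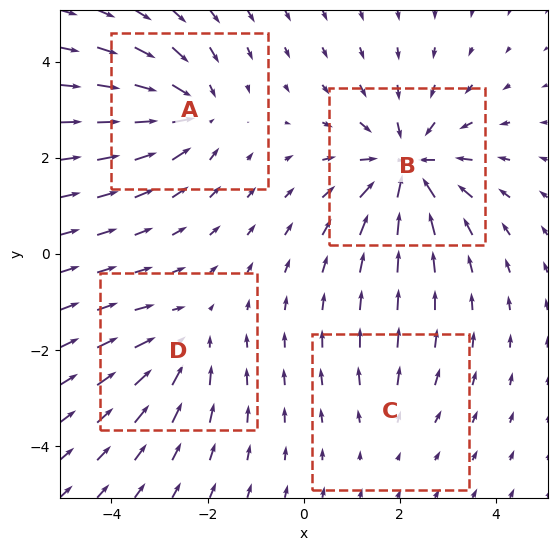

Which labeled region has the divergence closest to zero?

C

Divergence at each region's feature centre — A: about -5, B: about -6, C: about +2, D: about -3. Region C is closest to zero.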